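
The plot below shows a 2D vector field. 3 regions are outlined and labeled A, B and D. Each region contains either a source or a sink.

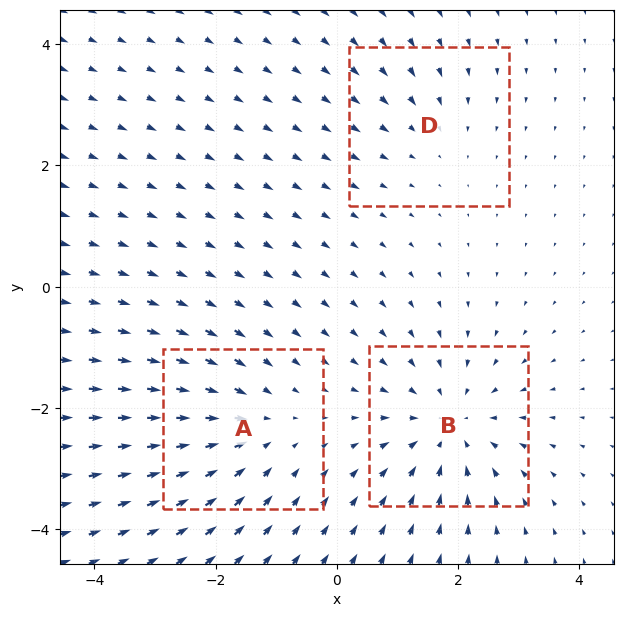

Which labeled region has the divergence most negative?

Divergence at each region's feature centre — A: about -3, B: about -4, D: about -2. Region B is most negative.

B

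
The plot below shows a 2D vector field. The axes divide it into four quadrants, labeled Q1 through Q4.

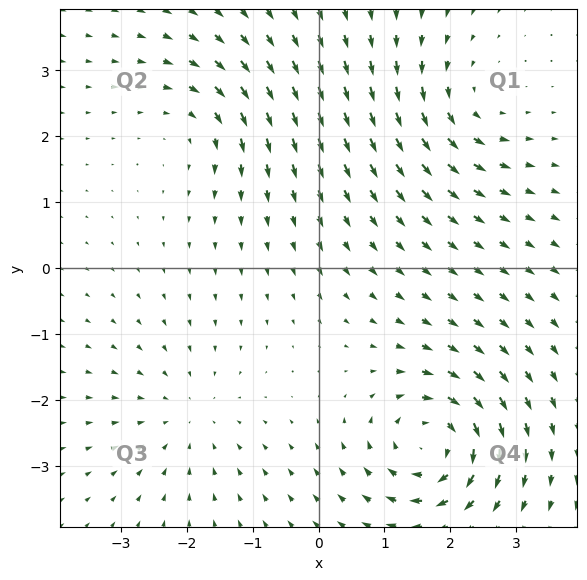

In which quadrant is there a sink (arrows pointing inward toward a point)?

The sink sits at approximately (-2.0, -2.2), which lies in quadrant Q3. The divergence there is about -3, negative as expected for a sink.

Q3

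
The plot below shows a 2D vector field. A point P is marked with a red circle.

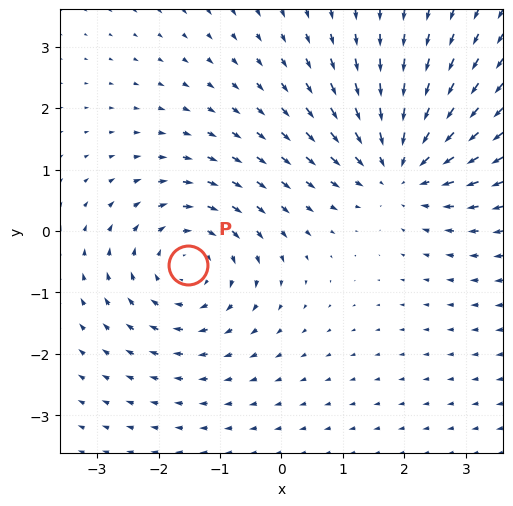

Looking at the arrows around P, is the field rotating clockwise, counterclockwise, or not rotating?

clockwise

Near P at (-1.5, -0.6) the arrows circulate clockwise. The curl (z-component) there is about -4; negative curl means clockwise rotation.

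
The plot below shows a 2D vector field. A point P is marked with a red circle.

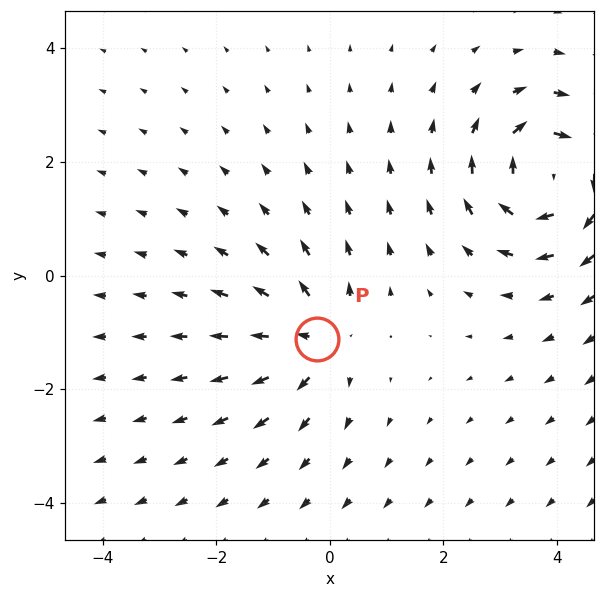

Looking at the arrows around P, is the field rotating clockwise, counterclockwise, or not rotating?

not rotating

Near P at (-0.2, -1.1) the arrows show no circulation. The curl there is ≈0.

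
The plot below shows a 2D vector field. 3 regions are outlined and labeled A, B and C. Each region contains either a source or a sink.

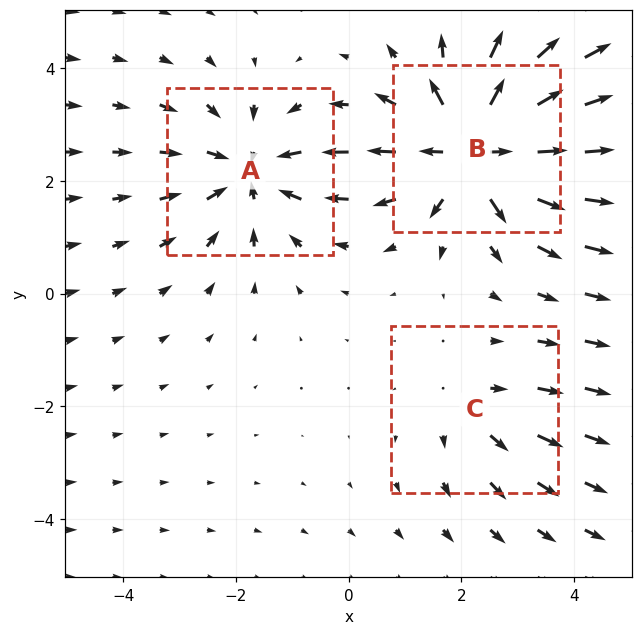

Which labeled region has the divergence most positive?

Divergence at each region's feature centre — A: about -3, B: about +5, C: about +2. Region B is most positive.

B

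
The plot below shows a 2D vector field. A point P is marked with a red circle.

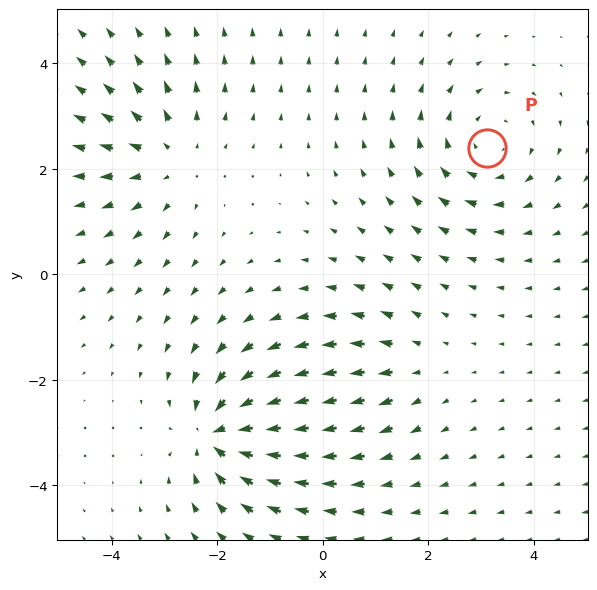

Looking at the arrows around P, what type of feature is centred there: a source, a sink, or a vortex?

vortex

At P (3.1, 2.4) the arrows circulate clockwise. Divergence ≈0, curl about -4 — near-zero divergence with nonzero curl is a vortex.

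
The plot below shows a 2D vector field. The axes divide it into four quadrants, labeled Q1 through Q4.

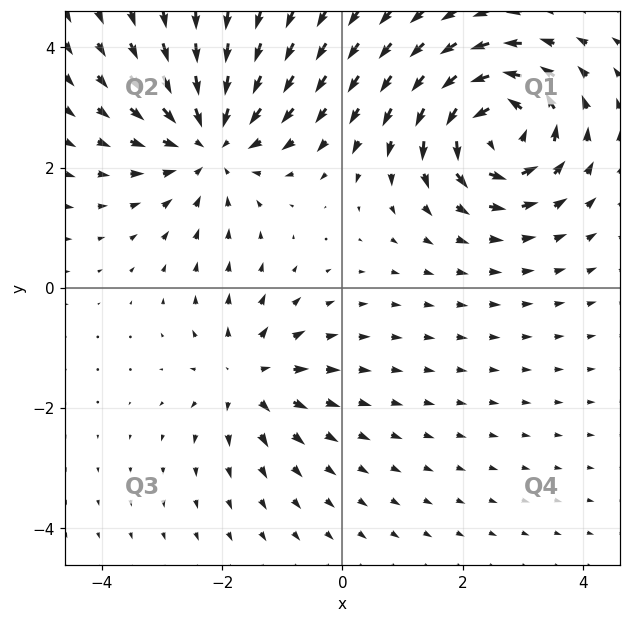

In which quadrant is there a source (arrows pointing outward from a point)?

The source sits at approximately (-1.6, -1.5), which lies in quadrant Q3. The divergence there is about +4, positive as expected for a source.

Q3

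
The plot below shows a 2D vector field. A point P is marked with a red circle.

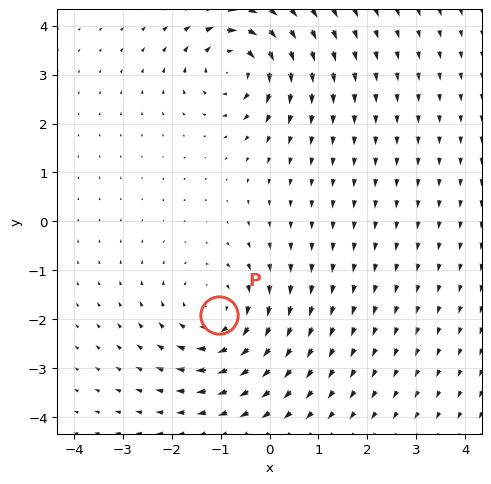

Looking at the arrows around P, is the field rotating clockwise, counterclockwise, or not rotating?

clockwise

Near P at (-1.0, -1.9) the arrows circulate clockwise. The curl (z-component) there is about -3; negative curl means clockwise rotation.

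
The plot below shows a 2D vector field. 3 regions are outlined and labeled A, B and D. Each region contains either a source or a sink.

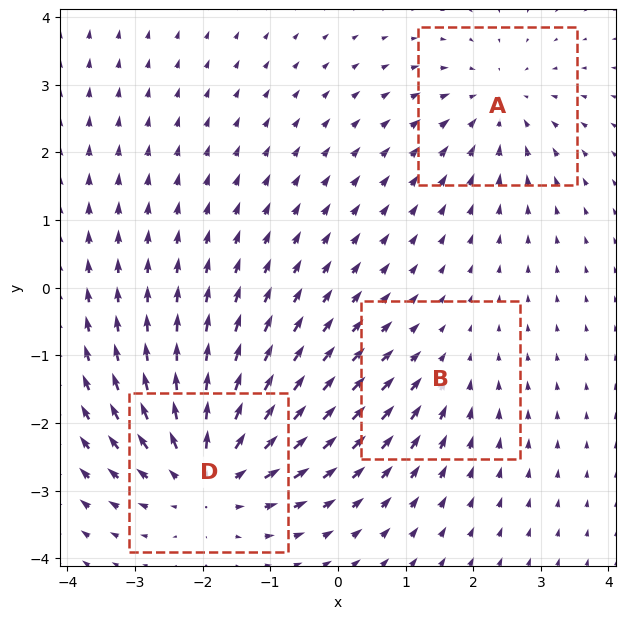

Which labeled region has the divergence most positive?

Divergence at each region's feature centre — A: about -3, B: about -2, D: about +5. Region D is most positive.

D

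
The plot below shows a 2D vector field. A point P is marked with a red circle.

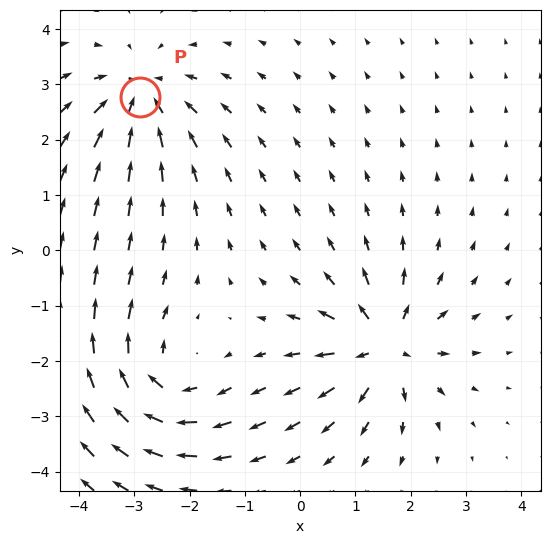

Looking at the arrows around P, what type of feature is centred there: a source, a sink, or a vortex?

At P (-2.9, 2.8) the arrows converge inward. Divergence about -4, curl ≈0 — negative divergence with near-zero curl is a sink.

sink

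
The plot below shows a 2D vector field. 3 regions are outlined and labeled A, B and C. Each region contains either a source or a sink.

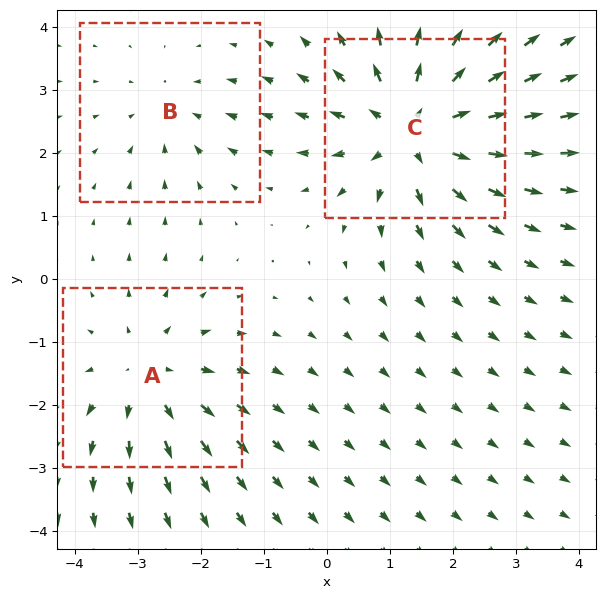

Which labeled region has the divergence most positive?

Divergence at each region's feature centre — A: about +3, B: about -2, C: about +5. Region C is most positive.

C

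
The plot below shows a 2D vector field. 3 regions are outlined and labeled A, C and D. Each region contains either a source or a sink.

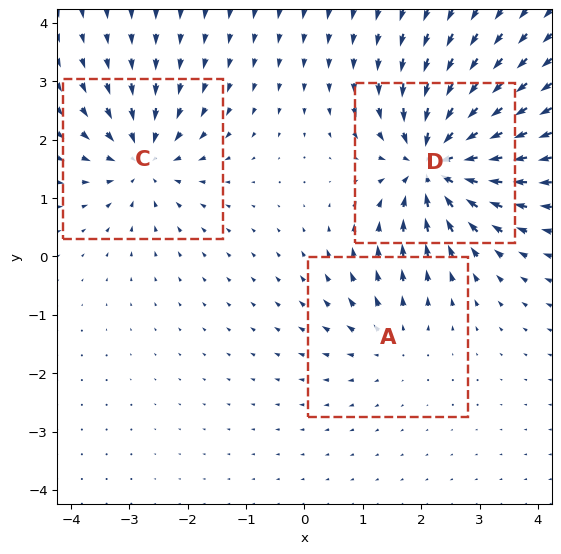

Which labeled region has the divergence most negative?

Divergence at each region's feature centre — A: about +3, C: about -4, D: about -7. Region D is most negative.

D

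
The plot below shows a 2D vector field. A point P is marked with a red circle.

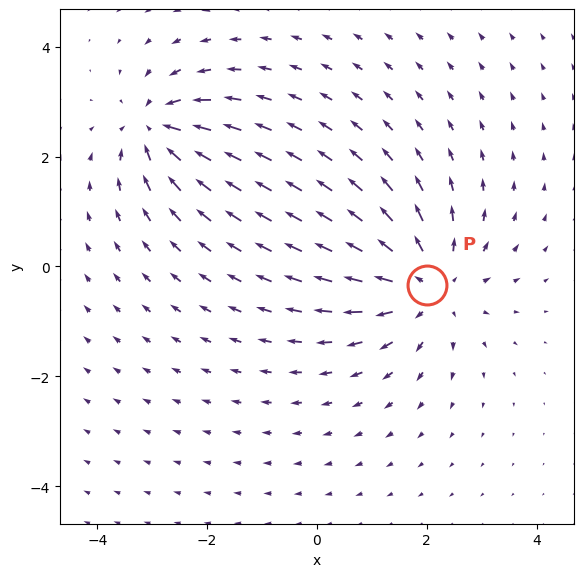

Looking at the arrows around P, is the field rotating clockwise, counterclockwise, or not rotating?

not rotating

Near P at (2.0, -0.3) the arrows show no circulation. The curl there is ≈0.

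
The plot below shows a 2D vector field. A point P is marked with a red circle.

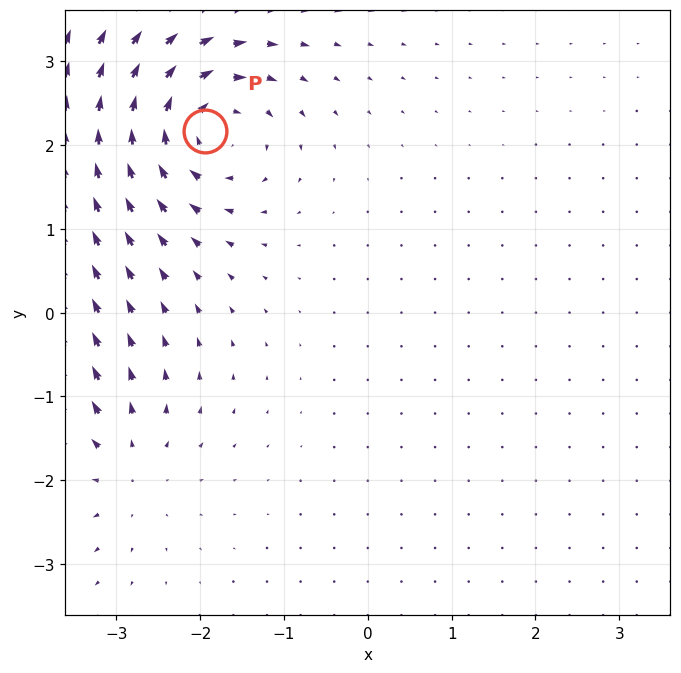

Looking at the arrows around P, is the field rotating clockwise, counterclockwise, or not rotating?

Near P at (-1.9, 2.2) the arrows circulate clockwise. The curl (z-component) there is about -5; negative curl means clockwise rotation.

clockwise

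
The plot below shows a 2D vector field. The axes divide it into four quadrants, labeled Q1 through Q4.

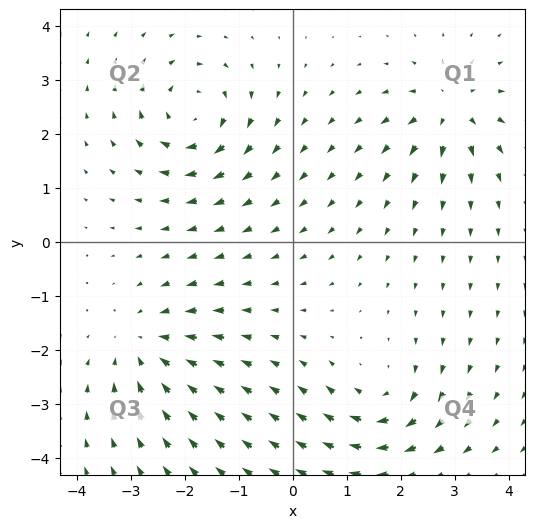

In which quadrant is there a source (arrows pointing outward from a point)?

Q1

The source sits at approximately (2.9, 2.5), which lies in quadrant Q1. The divergence there is about +5, positive as expected for a source.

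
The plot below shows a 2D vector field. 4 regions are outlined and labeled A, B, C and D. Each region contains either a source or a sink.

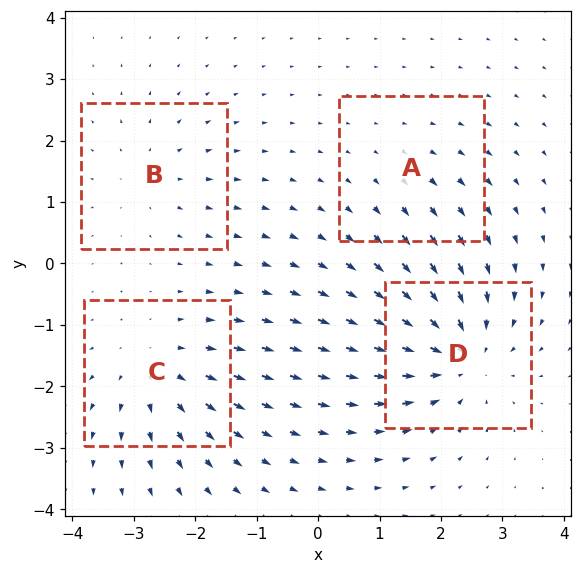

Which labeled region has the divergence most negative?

D

Divergence at each region's feature centre — A: about +2, B: about +3, C: about +5, D: about -6. Region D is most negative.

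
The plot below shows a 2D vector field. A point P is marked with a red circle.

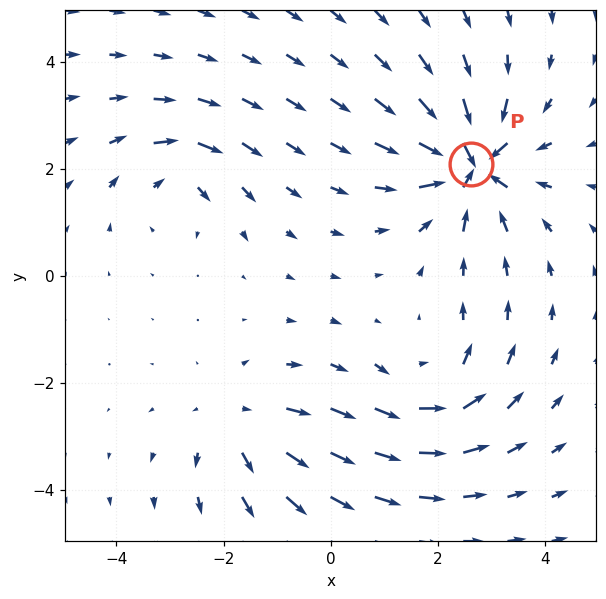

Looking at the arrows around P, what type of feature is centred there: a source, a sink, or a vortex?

At P (2.6, 2.1) the arrows converge inward. Divergence about -6, curl ≈0 — negative divergence with near-zero curl is a sink.

sink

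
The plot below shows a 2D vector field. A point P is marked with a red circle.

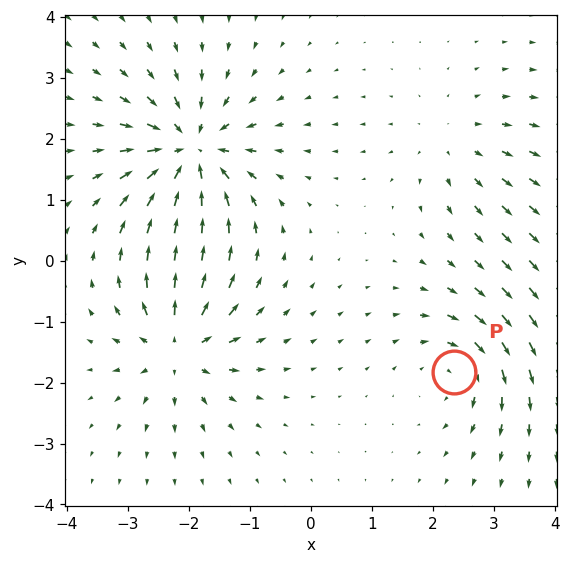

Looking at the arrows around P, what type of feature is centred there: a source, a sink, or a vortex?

vortex

At P (2.3, -1.8) the arrows circulate clockwise. Divergence ≈0, curl about -4 — near-zero divergence with nonzero curl is a vortex.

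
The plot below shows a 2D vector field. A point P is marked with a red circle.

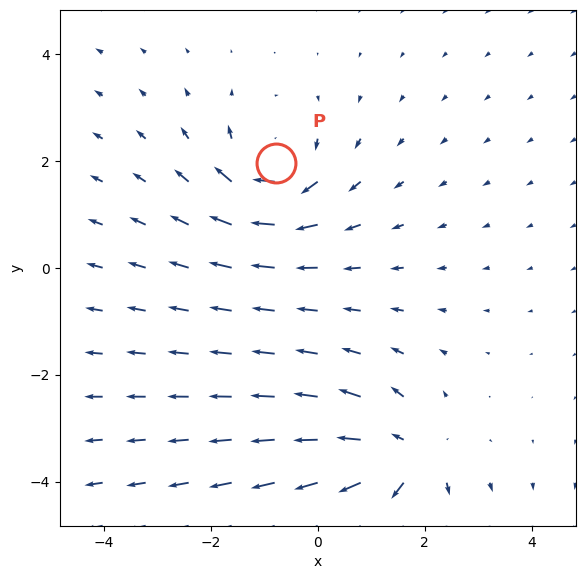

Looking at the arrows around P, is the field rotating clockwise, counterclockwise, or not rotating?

clockwise

Near P at (-0.8, 2.0) the arrows circulate clockwise. The curl (z-component) there is about -4; negative curl means clockwise rotation.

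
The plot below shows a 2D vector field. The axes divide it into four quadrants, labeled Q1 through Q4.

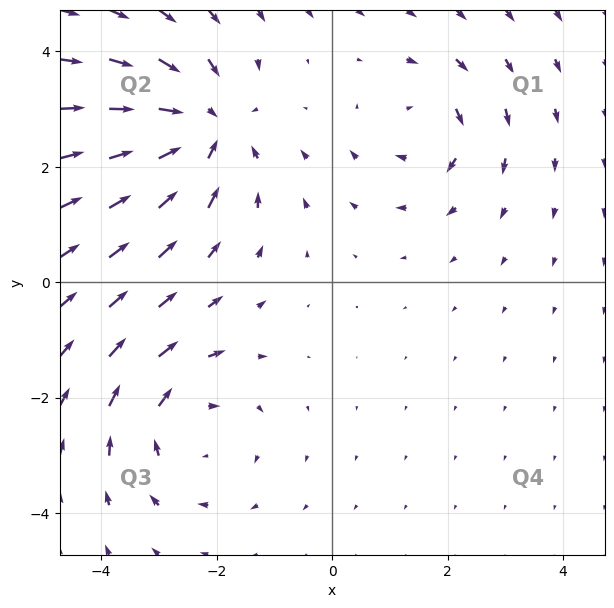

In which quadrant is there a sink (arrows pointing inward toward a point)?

The sink sits at approximately (-2.2, 2.7), which lies in quadrant Q2. The divergence there is about -4, negative as expected for a sink.

Q2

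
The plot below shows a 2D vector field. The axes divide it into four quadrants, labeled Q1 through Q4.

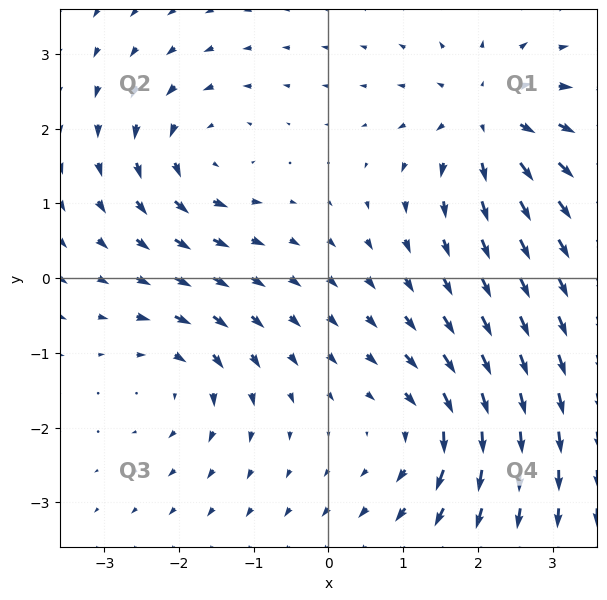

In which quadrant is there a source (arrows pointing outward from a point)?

Q1

The source sits at approximately (2.1, 2.1), which lies in quadrant Q1. The divergence there is about +5, positive as expected for a source.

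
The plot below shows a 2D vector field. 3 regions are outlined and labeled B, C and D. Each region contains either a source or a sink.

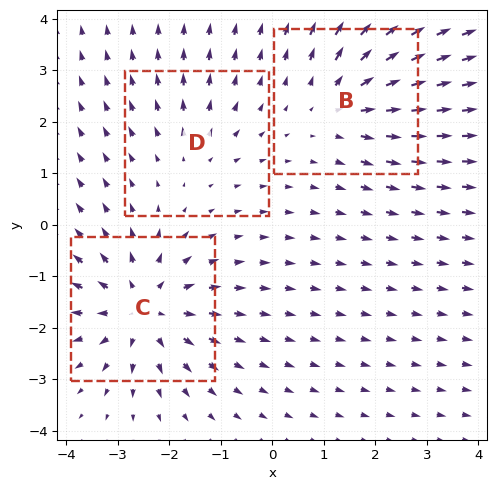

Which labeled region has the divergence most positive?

C

Divergence at each region's feature centre — B: about +3, C: about +4, D: about +2. Region C is most positive.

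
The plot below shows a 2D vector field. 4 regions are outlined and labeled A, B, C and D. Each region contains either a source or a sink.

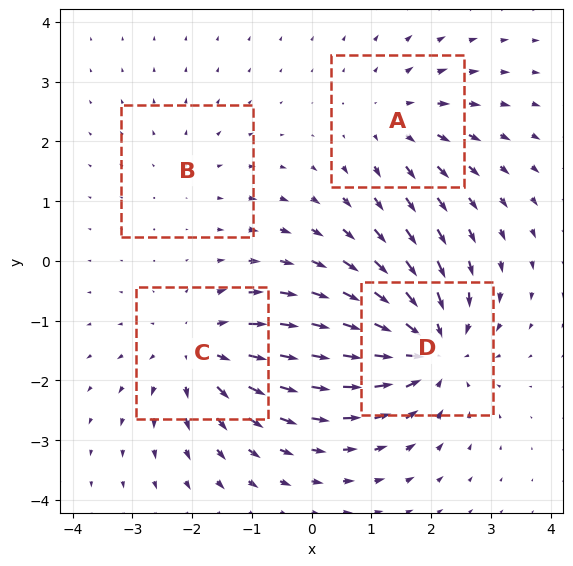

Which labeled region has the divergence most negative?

Divergence at each region's feature centre — A: about +3, B: about +2, C: about +5, D: about -6. Region D is most negative.

D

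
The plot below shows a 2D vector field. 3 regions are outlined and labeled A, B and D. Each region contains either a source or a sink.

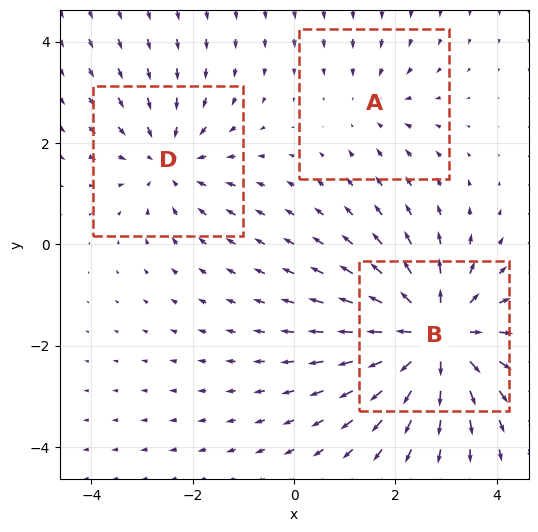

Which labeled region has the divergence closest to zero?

Divergence at each region's feature centre — A: about -2, B: about +5, D: about -3. Region A is closest to zero.

A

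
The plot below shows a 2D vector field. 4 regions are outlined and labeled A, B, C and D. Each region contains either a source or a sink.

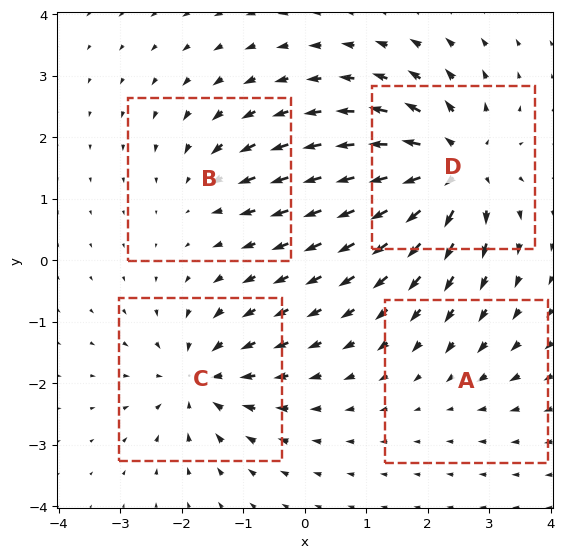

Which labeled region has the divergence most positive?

Divergence at each region's feature centre — A: about -2, B: about -4, C: about -6, D: about +8. Region D is most positive.

D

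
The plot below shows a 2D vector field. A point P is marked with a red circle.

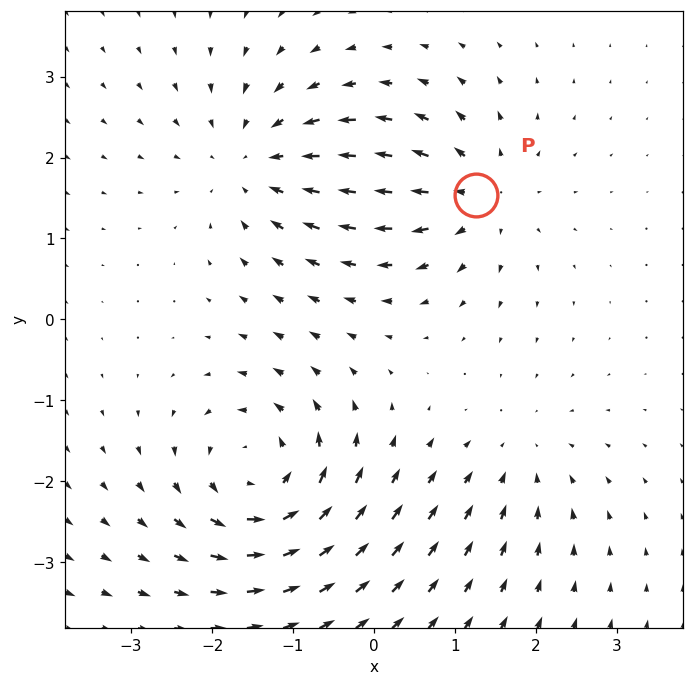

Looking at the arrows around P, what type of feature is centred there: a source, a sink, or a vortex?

At P (1.3, 1.5) the arrows spread outward. Divergence about +5, curl ≈0 — positive divergence with near-zero curl is a source.

source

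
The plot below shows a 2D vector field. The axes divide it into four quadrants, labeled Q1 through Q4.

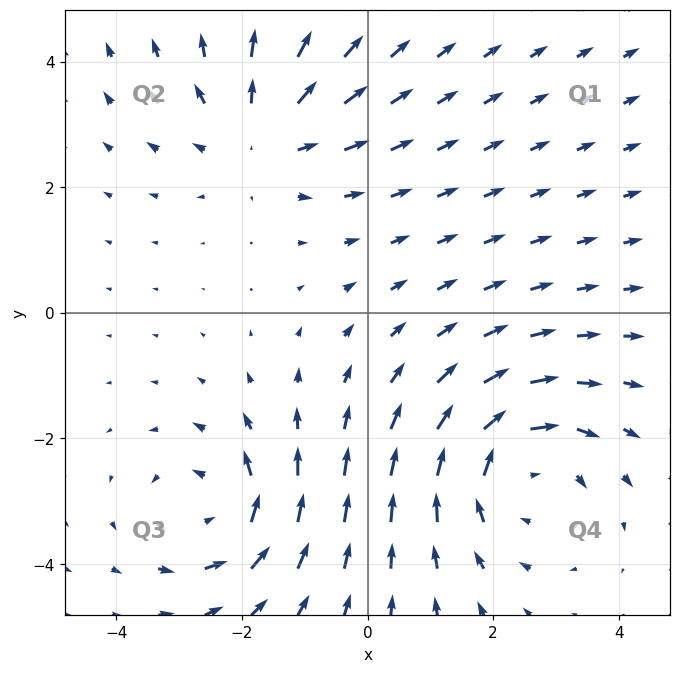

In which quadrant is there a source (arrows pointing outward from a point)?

The source sits at approximately (-1.7, 2.8), which lies in quadrant Q2. The divergence there is about +2, positive as expected for a source.

Q2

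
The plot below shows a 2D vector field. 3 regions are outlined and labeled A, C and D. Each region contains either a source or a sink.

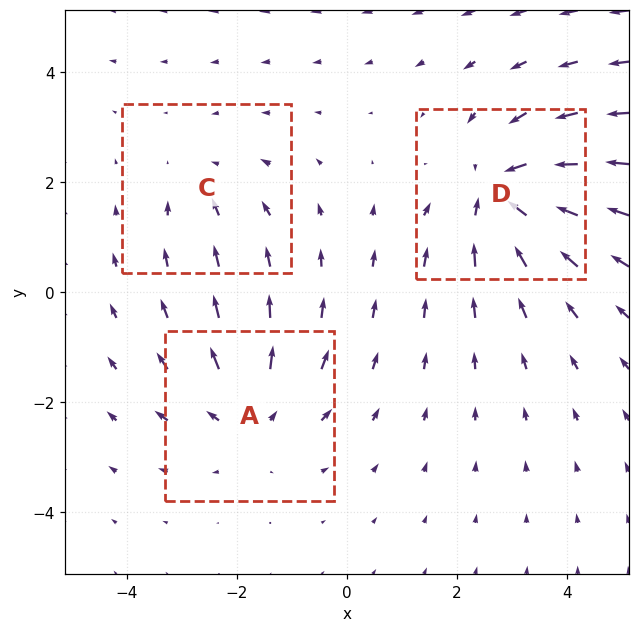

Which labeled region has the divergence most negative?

D

Divergence at each region's feature centre — A: about +3, C: about -2, D: about -4. Region D is most negative.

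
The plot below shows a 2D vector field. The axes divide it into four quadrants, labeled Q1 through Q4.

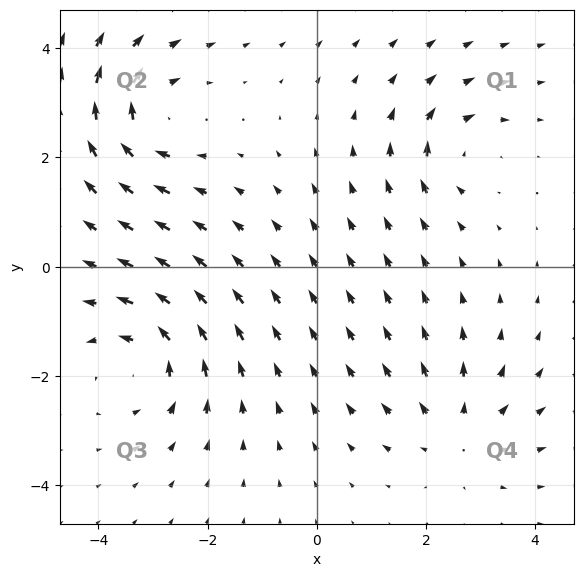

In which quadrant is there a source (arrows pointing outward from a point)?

Q4

The source sits at approximately (2.6, -3.0), which lies in quadrant Q4. The divergence there is about +3, positive as expected for a source.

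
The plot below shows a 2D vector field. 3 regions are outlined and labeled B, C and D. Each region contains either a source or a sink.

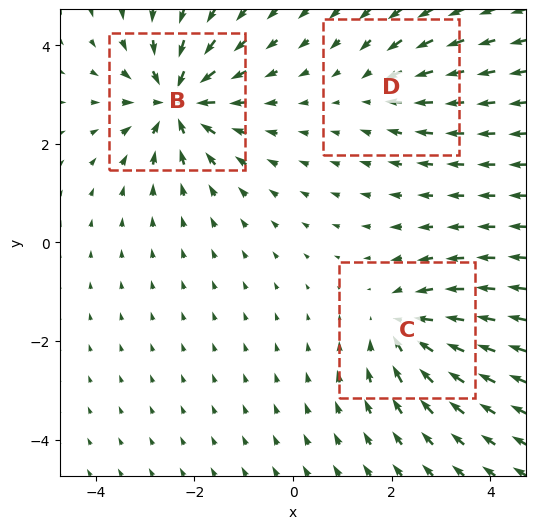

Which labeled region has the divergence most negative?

Divergence at each region's feature centre — B: about -6, C: about -4, D: about -2. Region B is most negative.

B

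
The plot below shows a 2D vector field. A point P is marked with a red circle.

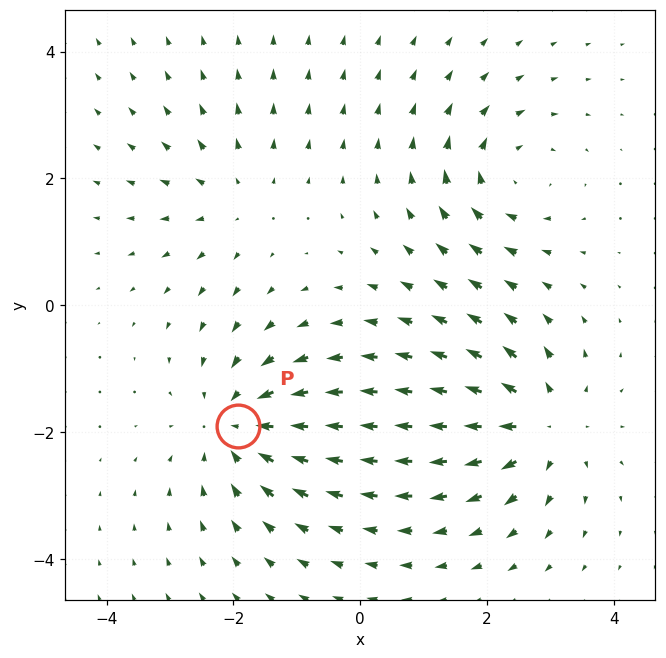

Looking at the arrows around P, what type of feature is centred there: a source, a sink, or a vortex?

sink

At P (-1.9, -1.9) the arrows converge inward. Divergence about -4, curl ≈0 — negative divergence with near-zero curl is a sink.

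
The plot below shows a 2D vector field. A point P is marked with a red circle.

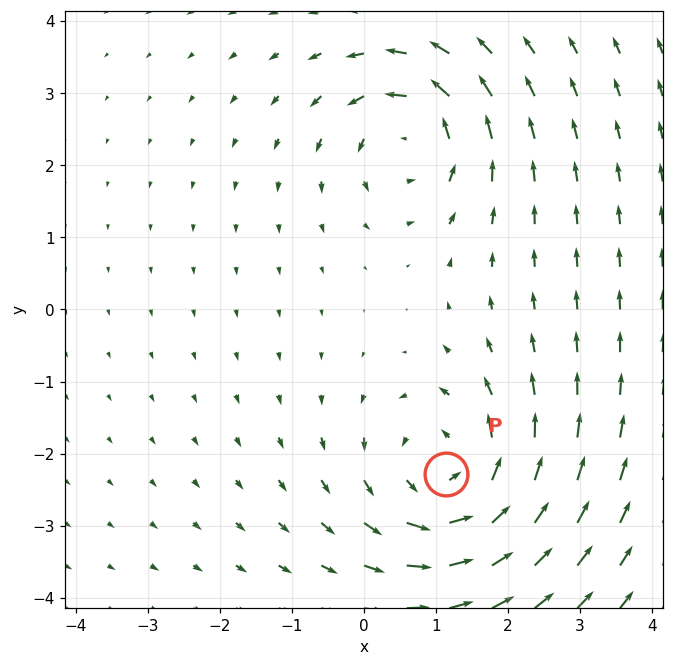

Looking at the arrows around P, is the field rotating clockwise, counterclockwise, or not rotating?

Near P at (1.1, -2.3) the arrows circulate counterclockwise. The curl (z-component) there is about +4; positive curl means counterclockwise rotation.

counterclockwise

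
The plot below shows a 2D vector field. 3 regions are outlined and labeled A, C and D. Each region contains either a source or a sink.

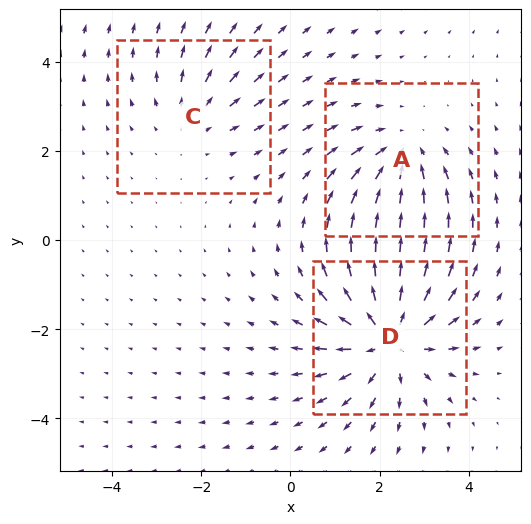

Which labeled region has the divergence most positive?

D

Divergence at each region's feature centre — A: about -3, C: about +2, D: about +5. Region D is most positive.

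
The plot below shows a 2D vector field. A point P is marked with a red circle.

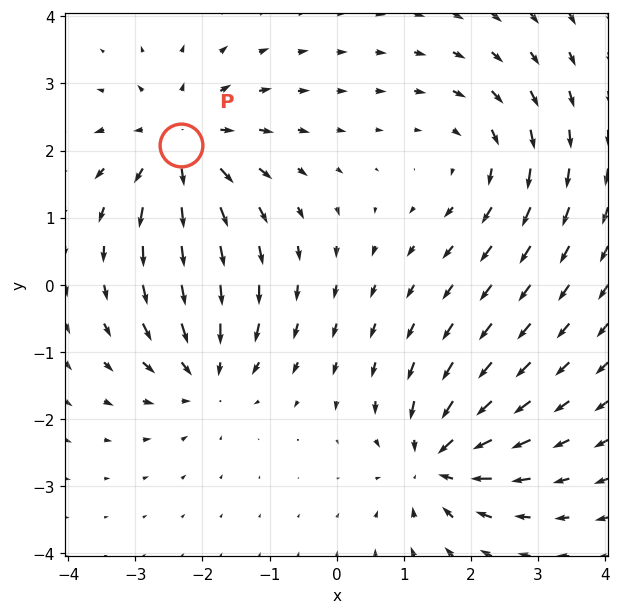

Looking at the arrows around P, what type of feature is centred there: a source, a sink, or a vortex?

source

At P (-2.3, 2.1) the arrows spread outward. Divergence about +5, curl ≈0 — positive divergence with near-zero curl is a source.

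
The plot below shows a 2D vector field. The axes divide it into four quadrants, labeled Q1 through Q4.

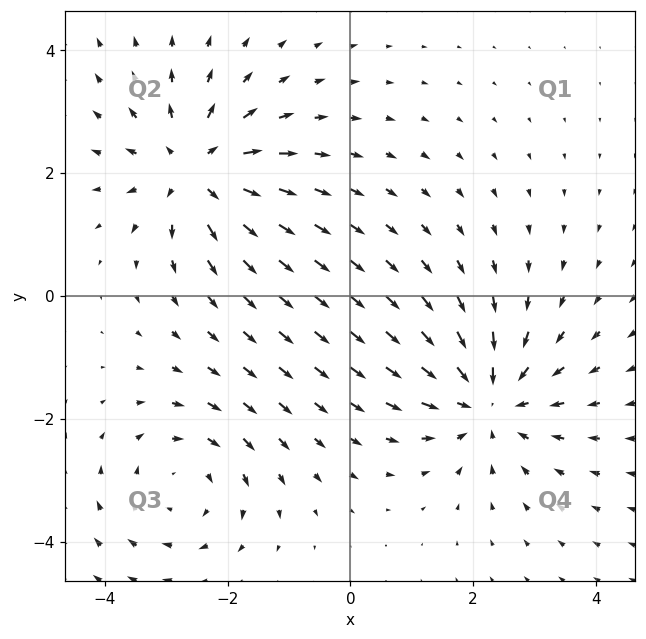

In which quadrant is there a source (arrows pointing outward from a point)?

Q2

The source sits at approximately (-2.5, 2.1), which lies in quadrant Q2. The divergence there is about +4, positive as expected for a source.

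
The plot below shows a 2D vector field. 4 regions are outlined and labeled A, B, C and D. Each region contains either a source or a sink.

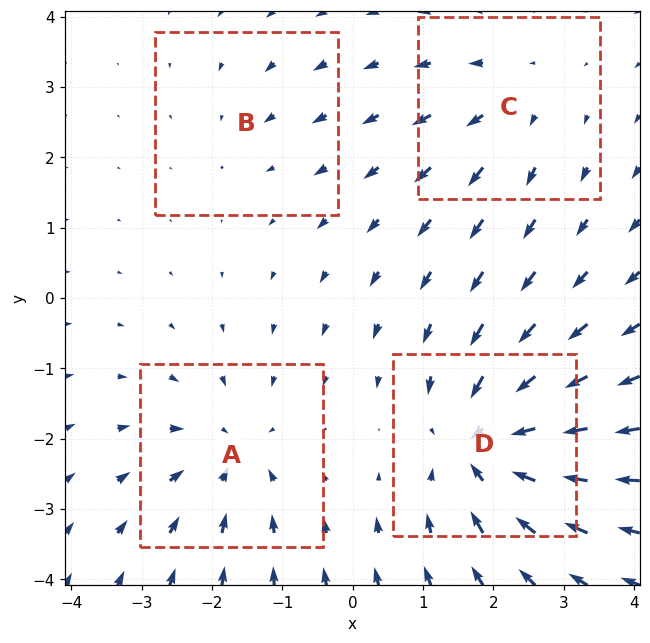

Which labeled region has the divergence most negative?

Divergence at each region's feature centre — A: about -5, B: about -2, C: about +3, D: about -7. Region D is most negative.

D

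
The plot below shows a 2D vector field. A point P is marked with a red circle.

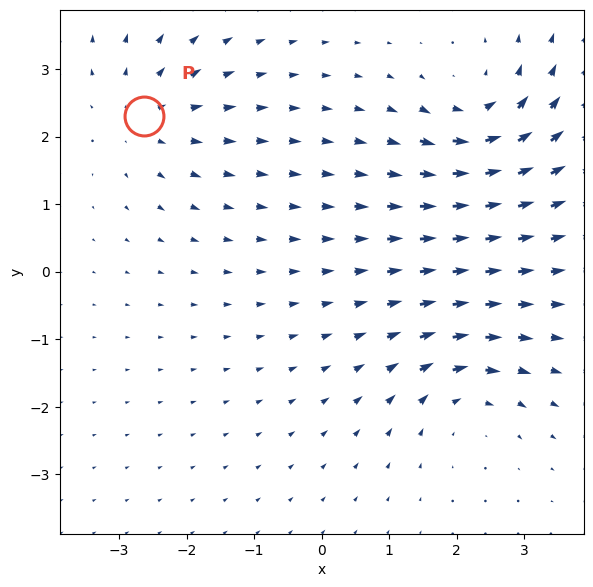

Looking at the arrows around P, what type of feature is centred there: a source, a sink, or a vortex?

At P (-2.6, 2.3) the arrows spread outward. Divergence about +4, curl ≈0 — positive divergence with near-zero curl is a source.

source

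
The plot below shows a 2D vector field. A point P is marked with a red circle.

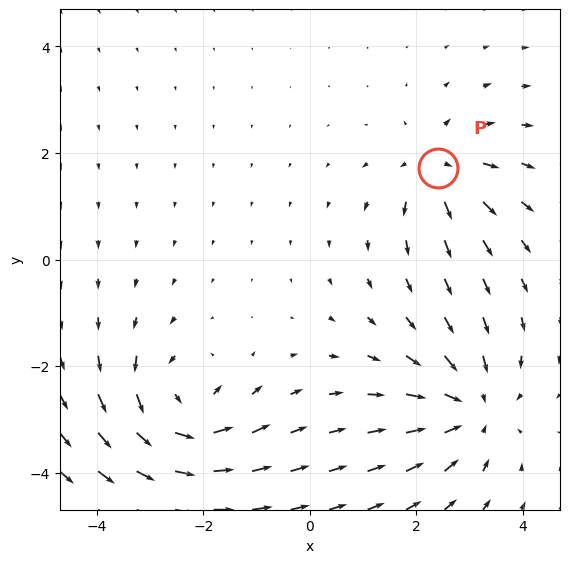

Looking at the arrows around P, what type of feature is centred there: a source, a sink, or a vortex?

At P (2.4, 1.7) the arrows spread outward. Divergence about +4, curl ≈0 — positive divergence with near-zero curl is a source.

source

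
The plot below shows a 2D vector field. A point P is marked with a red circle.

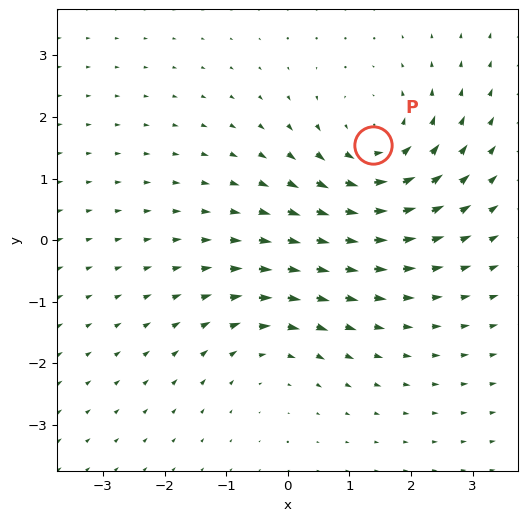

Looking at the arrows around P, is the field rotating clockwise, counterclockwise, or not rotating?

Near P at (1.4, 1.5) the arrows circulate counterclockwise. The curl (z-component) there is about +5; positive curl means counterclockwise rotation.

counterclockwise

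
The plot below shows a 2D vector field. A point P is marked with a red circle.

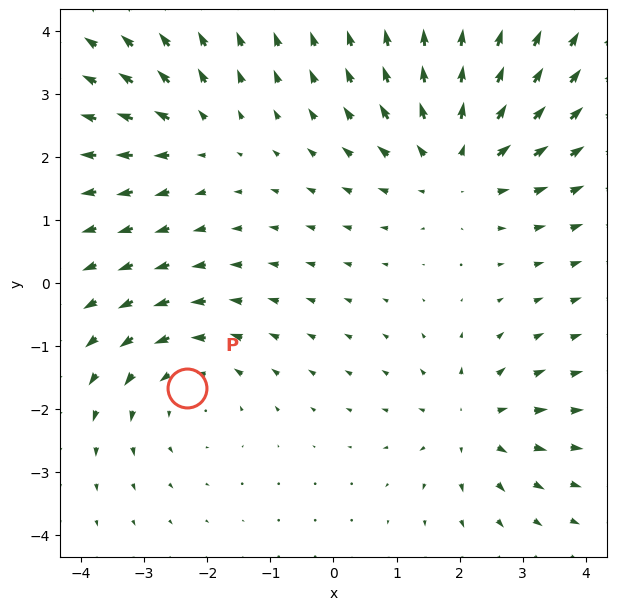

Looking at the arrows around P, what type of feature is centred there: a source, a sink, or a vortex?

At P (-2.3, -1.7) the arrows circulate counterclockwise. Divergence ≈0, curl about +3 — near-zero divergence with nonzero curl is a vortex.

vortex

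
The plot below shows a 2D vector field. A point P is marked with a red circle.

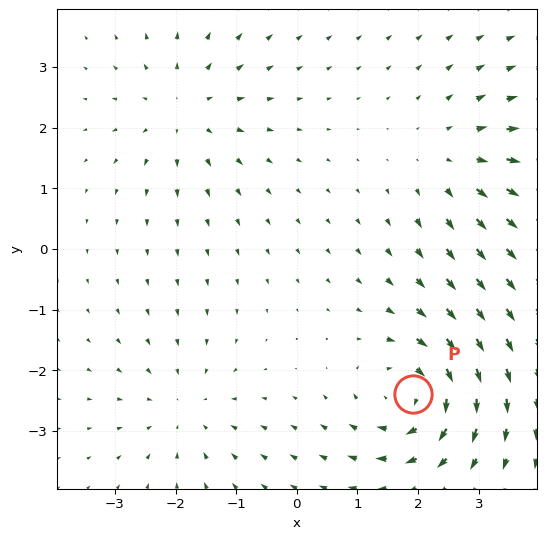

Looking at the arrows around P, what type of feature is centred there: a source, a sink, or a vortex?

vortex

At P (1.9, -2.4) the arrows circulate clockwise. Divergence ≈0, curl about -6 — near-zero divergence with nonzero curl is a vortex.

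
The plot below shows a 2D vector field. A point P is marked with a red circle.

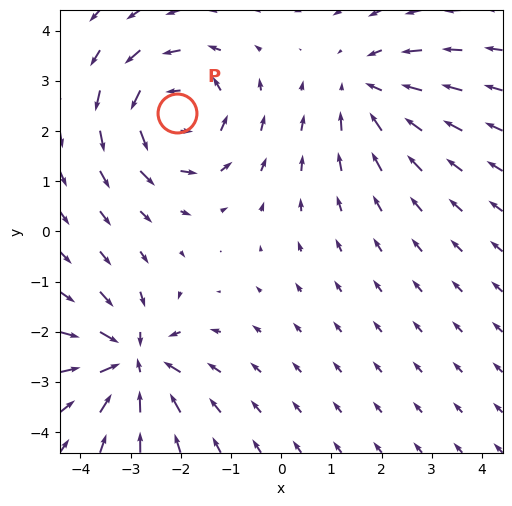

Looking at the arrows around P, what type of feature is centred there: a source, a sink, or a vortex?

At P (-2.1, 2.4) the arrows circulate counterclockwise. Divergence ≈0, curl about +5 — near-zero divergence with nonzero curl is a vortex.

vortex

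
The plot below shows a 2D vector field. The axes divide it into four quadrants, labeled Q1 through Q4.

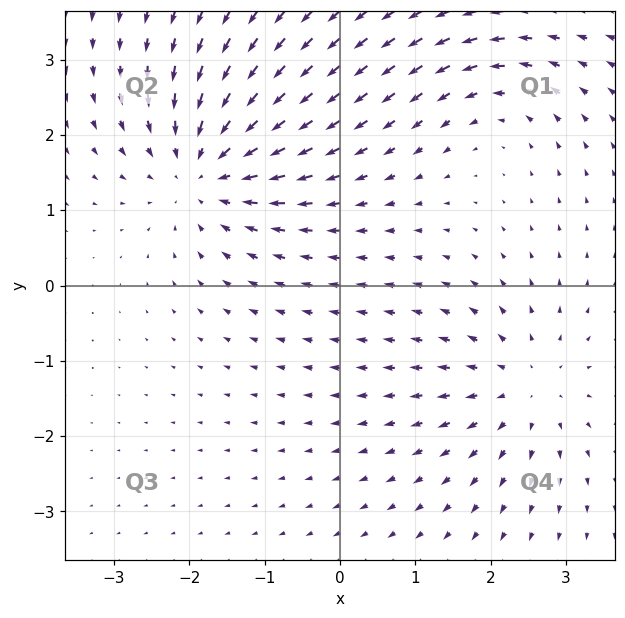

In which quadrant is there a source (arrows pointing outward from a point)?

Q4

The source sits at approximately (2.5, -1.4), which lies in quadrant Q4. The divergence there is about +4, positive as expected for a source.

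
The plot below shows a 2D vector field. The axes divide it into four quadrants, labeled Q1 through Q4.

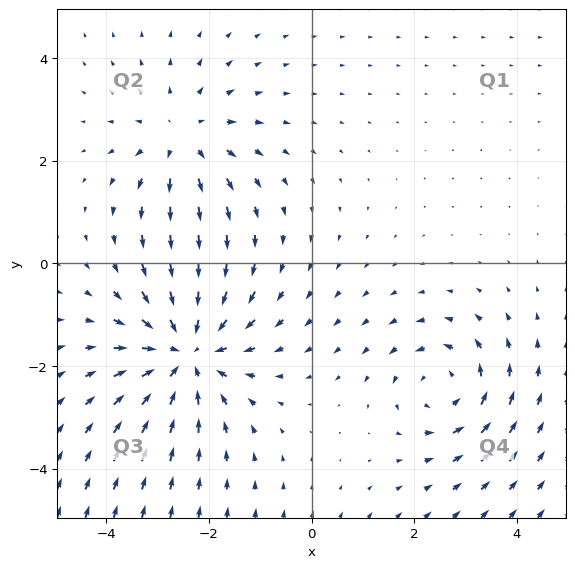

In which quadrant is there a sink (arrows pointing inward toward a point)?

Q3

The sink sits at approximately (-2.4, -1.7), which lies in quadrant Q3. The divergence there is about -4, negative as expected for a sink.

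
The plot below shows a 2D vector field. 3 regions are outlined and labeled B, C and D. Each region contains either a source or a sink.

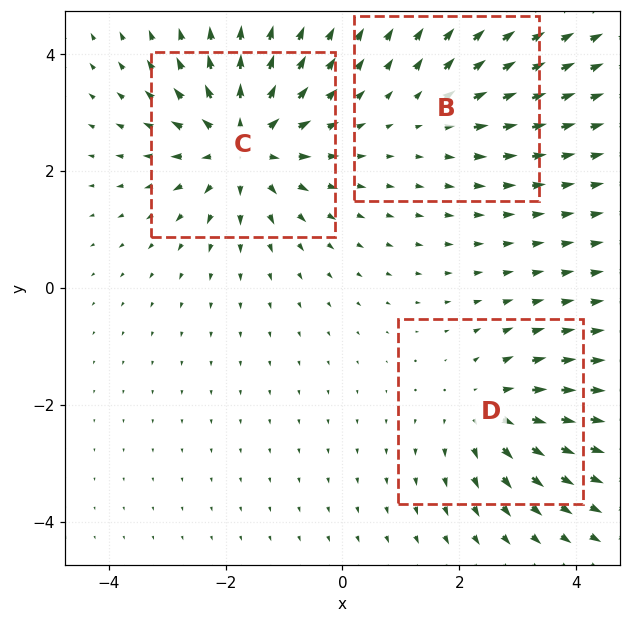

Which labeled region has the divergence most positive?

C

Divergence at each region's feature centre — B: about +2, C: about +5, D: about +3. Region C is most positive.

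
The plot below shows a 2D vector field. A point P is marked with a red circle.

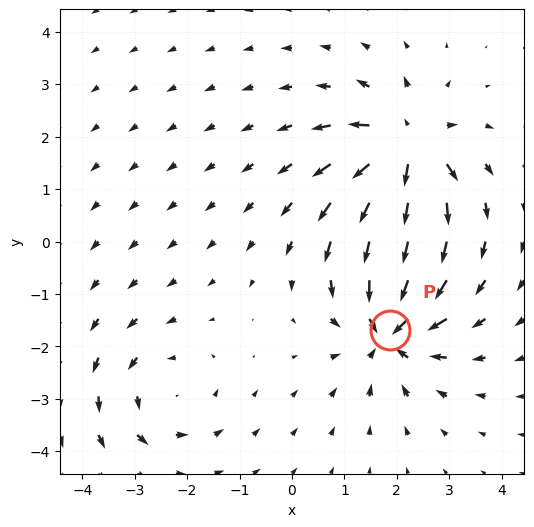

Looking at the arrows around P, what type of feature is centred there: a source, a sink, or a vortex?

At P (1.9, -1.7) the arrows converge inward. Divergence about -5, curl ≈0 — negative divergence with near-zero curl is a sink.

sink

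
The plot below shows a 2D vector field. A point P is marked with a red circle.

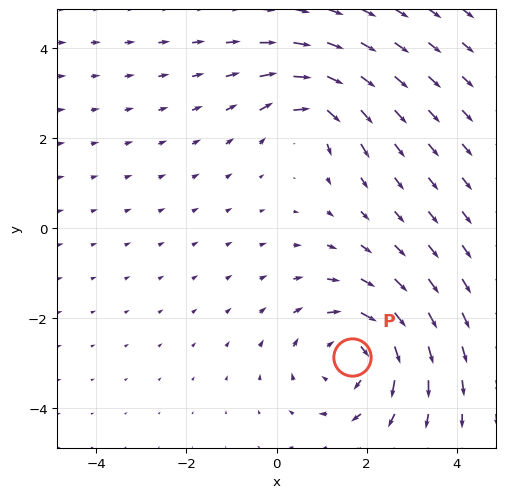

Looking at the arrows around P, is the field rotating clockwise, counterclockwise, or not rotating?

Near P at (1.7, -2.8) the arrows circulate clockwise. The curl (z-component) there is about -3; negative curl means clockwise rotation.

clockwise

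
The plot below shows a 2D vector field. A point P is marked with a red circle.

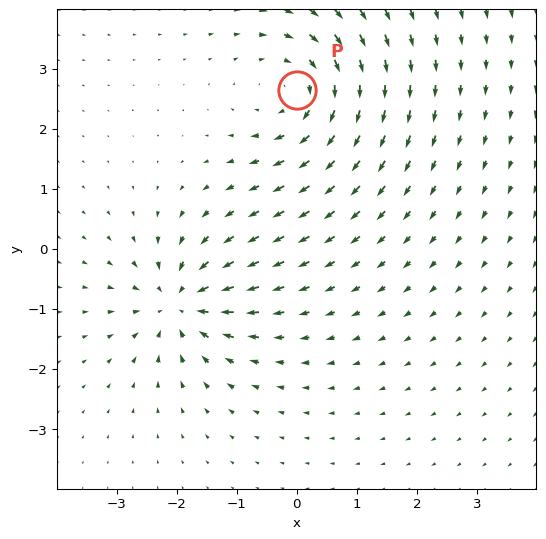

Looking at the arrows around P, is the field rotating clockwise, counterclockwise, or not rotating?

clockwise

Near P at (0.0, 2.6) the arrows circulate clockwise. The curl (z-component) there is about -4; negative curl means clockwise rotation.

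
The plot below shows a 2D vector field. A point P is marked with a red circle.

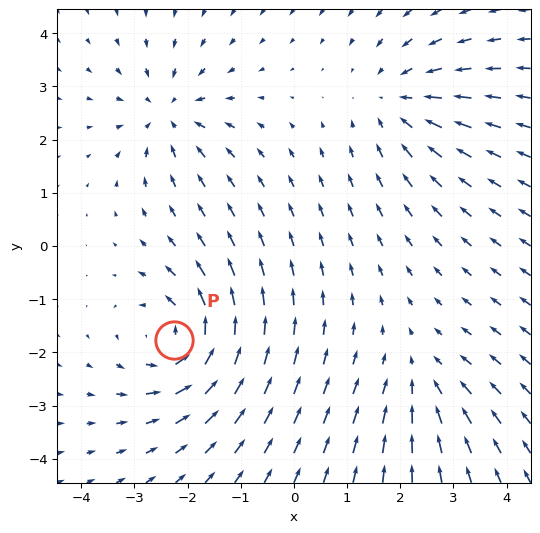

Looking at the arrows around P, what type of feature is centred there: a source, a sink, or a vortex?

vortex

At P (-2.3, -1.8) the arrows circulate counterclockwise. Divergence ≈0, curl about +6 — near-zero divergence with nonzero curl is a vortex.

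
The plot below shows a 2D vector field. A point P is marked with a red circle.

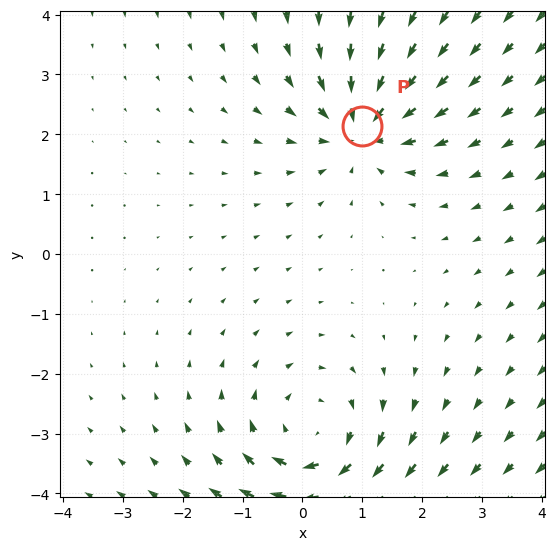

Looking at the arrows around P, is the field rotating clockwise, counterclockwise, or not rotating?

not rotating

Near P at (1.0, 2.1) the arrows show no circulation. The curl there is ≈0.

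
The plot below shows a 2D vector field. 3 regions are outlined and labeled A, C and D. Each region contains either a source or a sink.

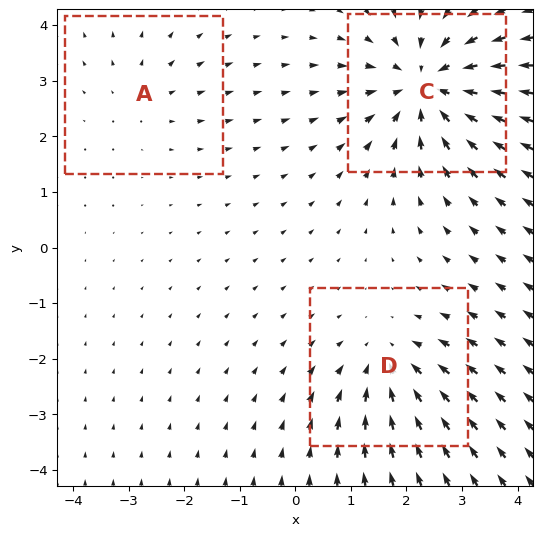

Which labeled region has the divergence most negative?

C

Divergence at each region's feature centre — A: about +2, C: about -5, D: about -3. Region C is most negative.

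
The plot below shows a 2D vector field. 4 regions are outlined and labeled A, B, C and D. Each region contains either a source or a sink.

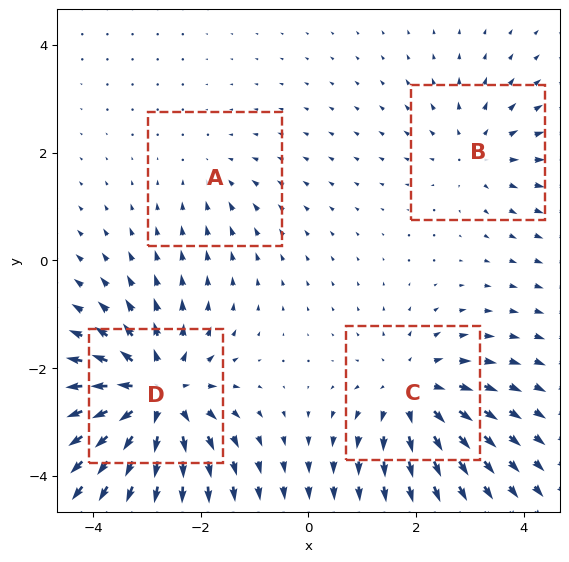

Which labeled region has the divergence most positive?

D

Divergence at each region's feature centre — A: about -2, B: about +3, C: about +5, D: about +8. Region D is most positive.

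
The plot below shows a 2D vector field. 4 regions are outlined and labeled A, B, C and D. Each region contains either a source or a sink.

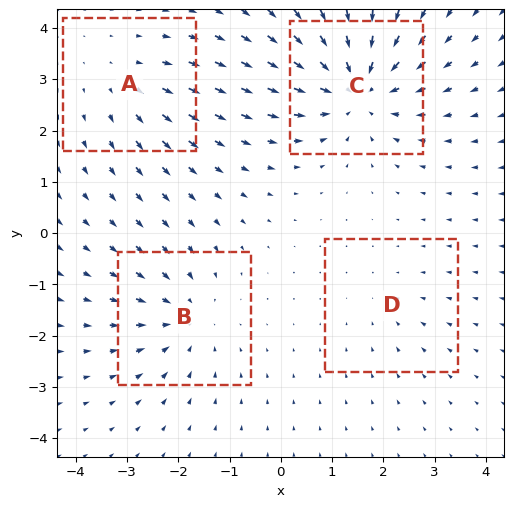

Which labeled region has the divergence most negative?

Divergence at each region's feature centre — A: about +3, B: about -4, C: about -6, D: about -2. Region C is most negative.

C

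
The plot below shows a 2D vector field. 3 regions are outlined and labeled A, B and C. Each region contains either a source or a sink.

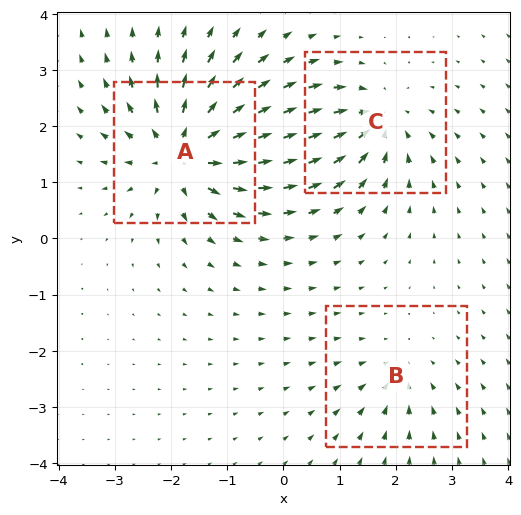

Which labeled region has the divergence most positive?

A

Divergence at each region's feature centre — A: about +6, B: about -2, C: about -4. Region A is most positive.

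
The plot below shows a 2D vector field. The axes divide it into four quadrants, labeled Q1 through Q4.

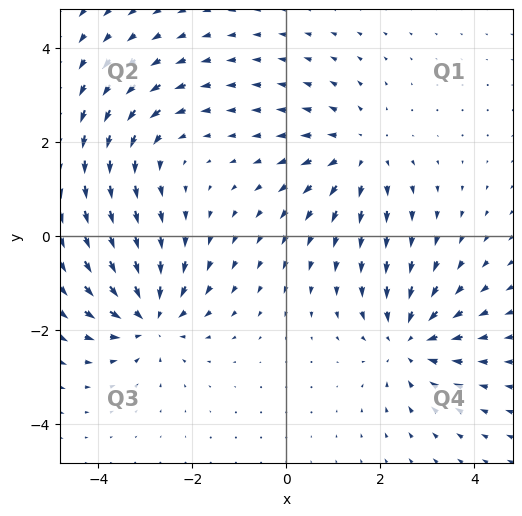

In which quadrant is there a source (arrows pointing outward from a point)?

Q1

The source sits at approximately (1.6, 1.8), which lies in quadrant Q1. The divergence there is about +3, positive as expected for a source.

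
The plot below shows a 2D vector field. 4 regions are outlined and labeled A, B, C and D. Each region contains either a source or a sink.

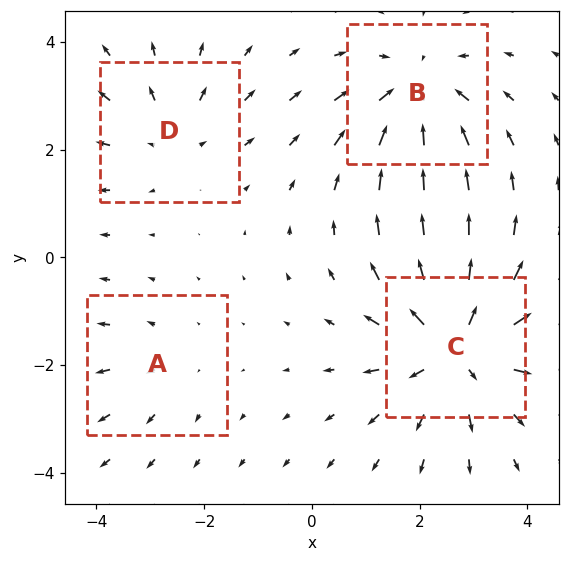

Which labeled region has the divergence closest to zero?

A

Divergence at each region's feature centre — A: about +2, B: about -5, C: about +6, D: about +3. Region A is closest to zero.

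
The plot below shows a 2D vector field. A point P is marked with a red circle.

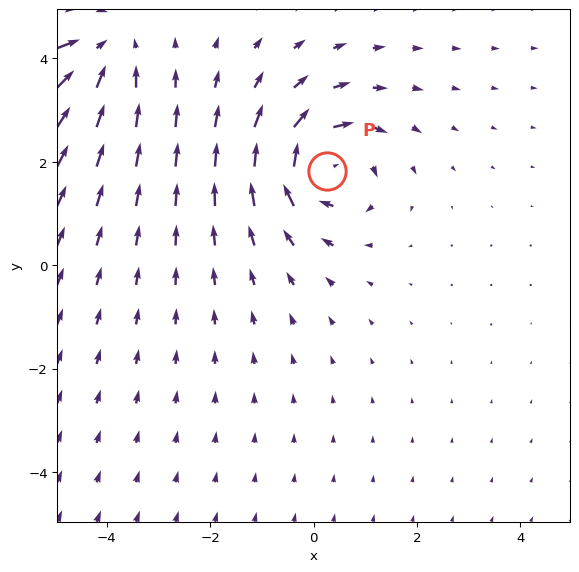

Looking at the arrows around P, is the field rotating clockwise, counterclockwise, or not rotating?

clockwise

Near P at (0.2, 1.8) the arrows circulate clockwise. The curl (z-component) there is about -5; negative curl means clockwise rotation.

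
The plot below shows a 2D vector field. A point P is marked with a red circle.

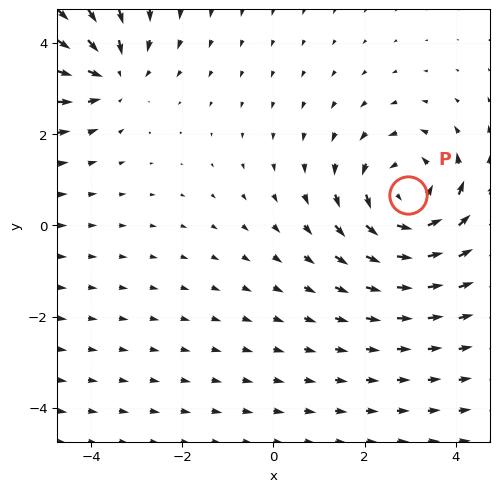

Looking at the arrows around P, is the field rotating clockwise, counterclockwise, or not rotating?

counterclockwise

Near P at (2.9, 0.7) the arrows circulate counterclockwise. The curl (z-component) there is about +4; positive curl means counterclockwise rotation.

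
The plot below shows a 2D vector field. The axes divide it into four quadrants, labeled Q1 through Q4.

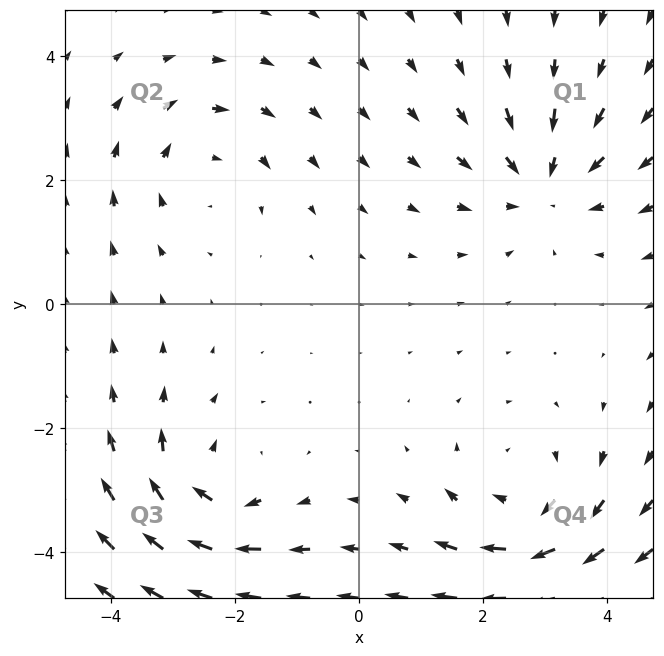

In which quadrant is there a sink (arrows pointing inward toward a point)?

Q1

The sink sits at approximately (3.0, 2.0), which lies in quadrant Q1. The divergence there is about -4, negative as expected for a sink.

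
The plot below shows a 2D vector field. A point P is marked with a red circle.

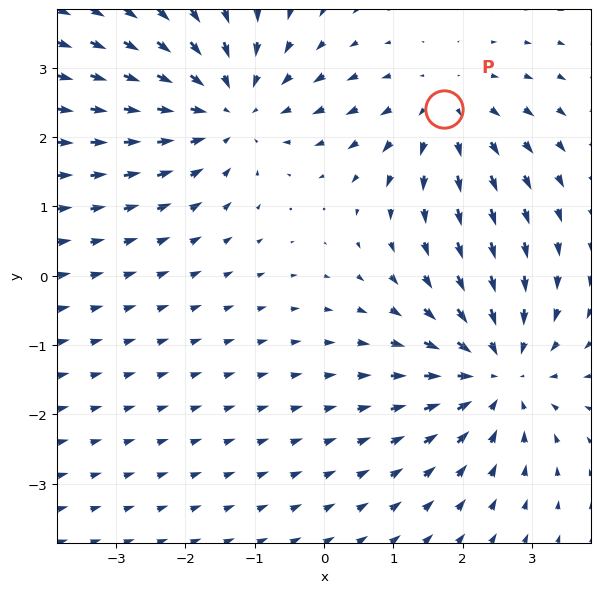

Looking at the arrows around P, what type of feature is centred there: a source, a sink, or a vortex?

source

At P (1.7, 2.4) the arrows spread outward. Divergence about +2, curl ≈0 — positive divergence with near-zero curl is a source.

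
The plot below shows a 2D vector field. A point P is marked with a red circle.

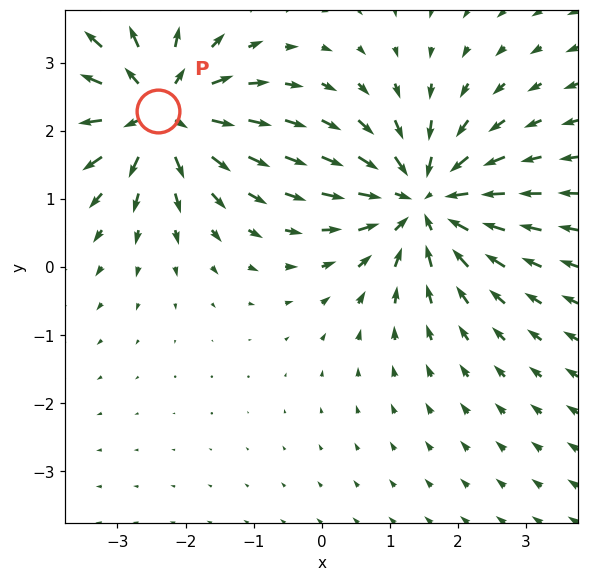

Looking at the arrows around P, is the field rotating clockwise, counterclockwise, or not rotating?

Near P at (-2.4, 2.3) the arrows show no circulation. The curl there is ≈0.

not rotating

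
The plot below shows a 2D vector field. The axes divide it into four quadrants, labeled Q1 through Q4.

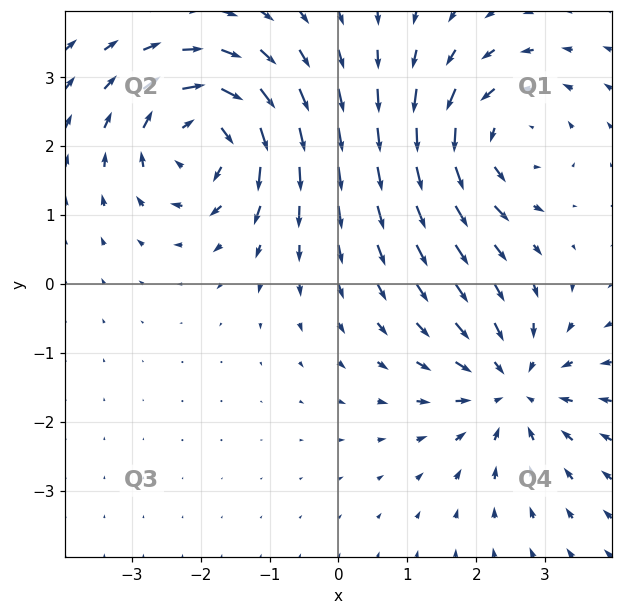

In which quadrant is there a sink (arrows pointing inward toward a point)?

Q4

The sink sits at approximately (2.5, -1.5), which lies in quadrant Q4. The divergence there is about -5, negative as expected for a sink.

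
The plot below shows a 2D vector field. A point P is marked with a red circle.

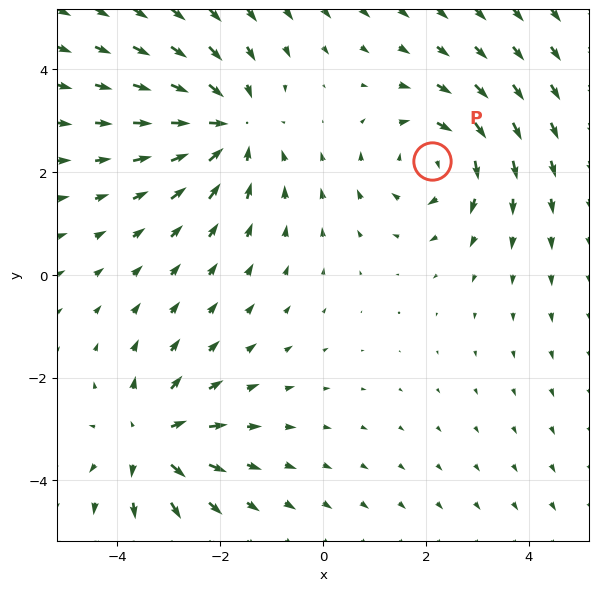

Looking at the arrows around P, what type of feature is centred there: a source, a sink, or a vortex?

vortex

At P (2.1, 2.2) the arrows circulate clockwise. Divergence ≈0, curl about -3 — near-zero divergence with nonzero curl is a vortex.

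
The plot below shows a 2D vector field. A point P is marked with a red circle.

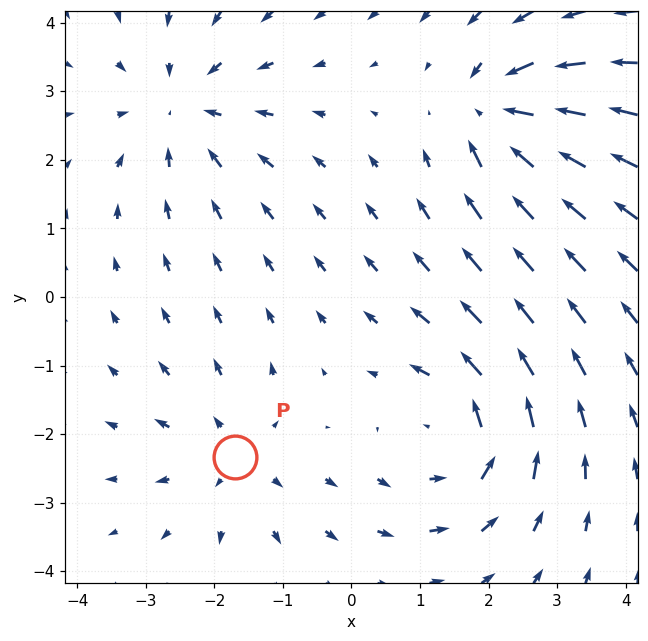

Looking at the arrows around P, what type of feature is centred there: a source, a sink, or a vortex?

At P (-1.7, -2.3) the arrows spread outward. Divergence about +3, curl ≈0 — positive divergence with near-zero curl is a source.

source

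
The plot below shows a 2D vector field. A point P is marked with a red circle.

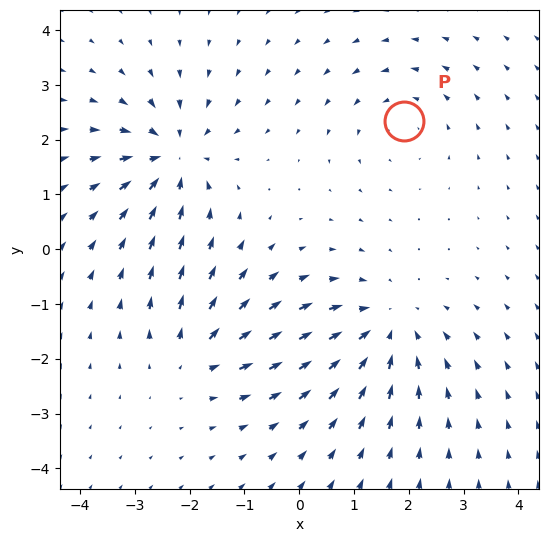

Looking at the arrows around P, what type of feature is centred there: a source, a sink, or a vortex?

vortex

At P (1.9, 2.3) the arrows circulate counterclockwise. Divergence ≈0, curl about +3 — near-zero divergence with nonzero curl is a vortex.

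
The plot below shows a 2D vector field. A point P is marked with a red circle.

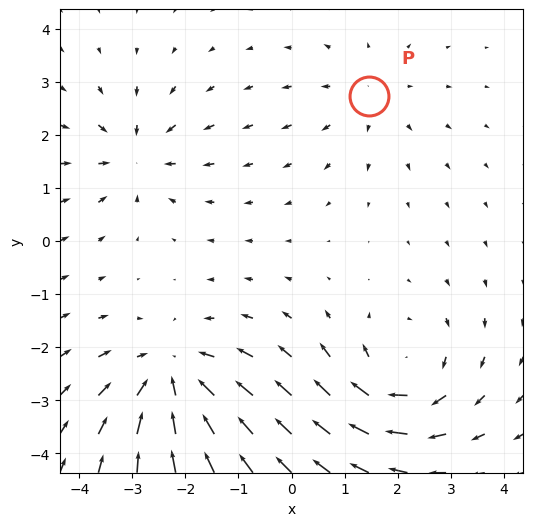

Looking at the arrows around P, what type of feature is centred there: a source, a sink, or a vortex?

At P (1.5, 2.7) the arrows spread outward. Divergence about +2, curl ≈0 — positive divergence with near-zero curl is a source.

source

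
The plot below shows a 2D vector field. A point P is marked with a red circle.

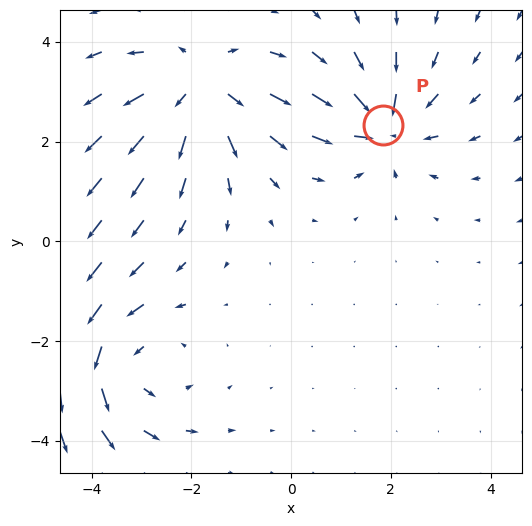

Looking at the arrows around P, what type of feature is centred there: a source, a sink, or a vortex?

sink

At P (1.8, 2.3) the arrows converge inward. Divergence about -5, curl ≈0 — negative divergence with near-zero curl is a sink.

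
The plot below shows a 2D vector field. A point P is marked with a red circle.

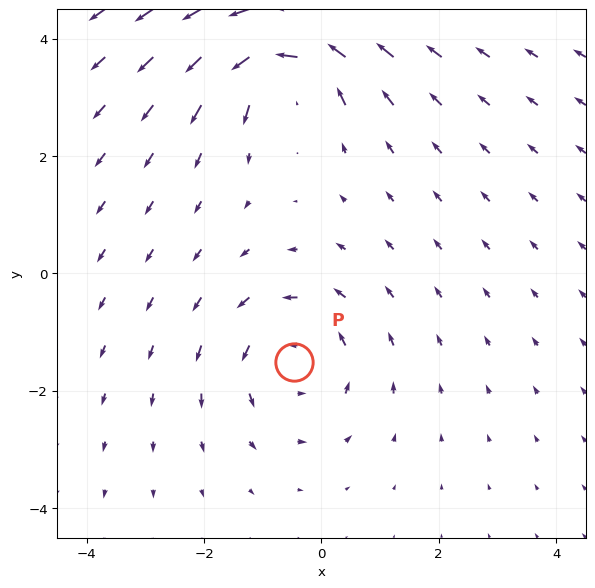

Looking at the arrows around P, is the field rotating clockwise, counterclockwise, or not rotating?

Near P at (-0.5, -1.5) the arrows circulate counterclockwise. The curl (z-component) there is about +3; positive curl means counterclockwise rotation.

counterclockwise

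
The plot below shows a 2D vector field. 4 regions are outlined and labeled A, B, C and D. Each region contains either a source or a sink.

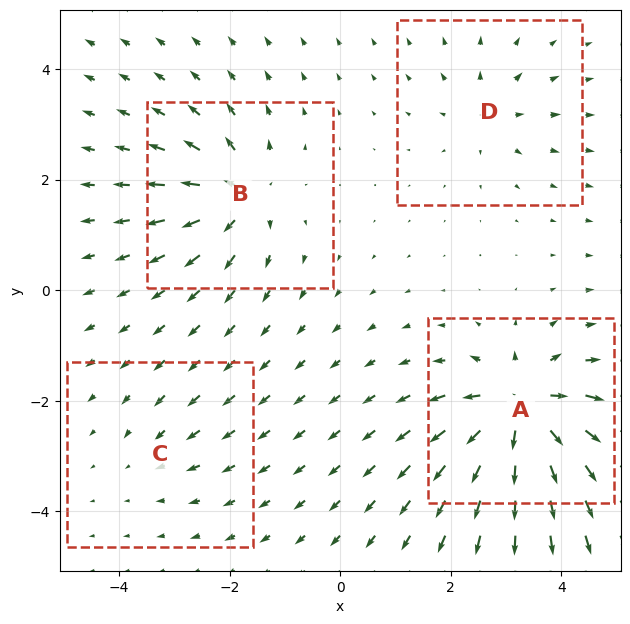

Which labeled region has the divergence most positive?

A

Divergence at each region's feature centre — A: about +9, B: about +6, C: about -2, D: about +4. Region A is most positive.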